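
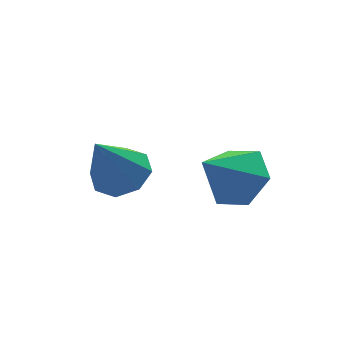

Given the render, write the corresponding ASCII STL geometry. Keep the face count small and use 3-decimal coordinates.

solid 
facet normal 0.442 0.177 -0.879
outer loop
vertex -1.778 2.451 -3.365
vertex -2.631 2.345 -3.815
vertex -2.15 3.091 -3.423
endloop
endfacet
facet normal 0.509 0.366 0.779
outer loop
vertex -1.778 2.451 -3.365
vertex -2.15 3.091 -3.423
vertex -3.549 1.975 -1.985
endloop
endfacet
facet normal 0.441 0.178 -0.880
outer loop
vertex -2.15 3.091 -3.423
vertex -2.631 2.345 -3.815
vertex -2.804 3.293 -3.71
endloop
endfacet
facet normal -0.018 0.798 0.602
outer loop
vertex -2.15 3.091 -3.423
vertex -2.804 3.293 -3.71
vertex -3.549 1.975 -1.985
endloop
endfacet
facet normal 0.442 0.178 -0.879
outer loop
vertex -2.804 3.293 -3.71
vertex -2.631 2.345 -3.815
vertex -3.356 2.94 -4.059
endloop
endfacet
facet normal -0.636 0.721 0.276
outer loop
vertex -2.804 3.293 -3.71
vertex -3.356 2.94 -4.059
vertex -3.549 1.975 -1.985
endloop
endfacet
facet normal 0.441 0.177 -0.880
outer loop
vertex -3.356 2.94 -4.059
vertex -2.631 2.345 -3.815
vertex -3.484 2.238 -4.264
endloop
endfacet
facet normal -0.983 0.181 -0.007
outer loop
vertex -3.356 2.94 -4.059
vertex -3.484 2.238 -4.264
vertex -3.549 1.975 -1.985
endloop
endfacet
facet normal 0.441 0.179 -0.880
outer loop
vertex -3.484 2.238 -4.264
vertex -2.631 2.345 -3.815
vertex -3.111 1.599 -4.207
endloop
endfacet
facet normal -0.857 -0.508 -0.083
outer loop
vertex -3.484 2.238 -4.264
vertex -3.111 1.599 -4.207
vertex -3.549 1.975 -1.985
endloop
endfacet
facet normal 0.442 0.177 -0.879
outer loop
vertex -3.111 1.599 -4.207
vertex -2.631 2.345 -3.815
vertex -2.457 1.396 -3.919
endloop
endfacet
facet normal -0.332 -0.939 0.093
outer loop
vertex -3.111 1.599 -4.207
vertex -2.457 1.396 -3.919
vertex -3.549 1.975 -1.985
endloop
endfacet
facet normal 0.441 0.177 -0.880
outer loop
vertex -2.457 1.396 -3.919
vertex -2.631 2.345 -3.815
vertex -1.905 1.749 -3.571
endloop
endfacet
facet normal 0.286 -0.861 0.420
outer loop
vertex -2.457 1.396 -3.919
vertex -1.905 1.749 -3.571
vertex -3.549 1.975 -1.985
endloop
endfacet
facet normal 0.442 0.178 -0.879
outer loop
vertex -1.905 1.749 -3.571
vertex -2.631 2.345 -3.815
vertex -1.778 2.451 -3.365
endloop
endfacet
facet normal 0.634 -0.321 0.703
outer loop
vertex -1.905 1.749 -3.571
vertex -1.778 2.451 -3.365
vertex -3.549 1.975 -1.985
endloop
endfacet
facet normal 0.699 0.149 -0.699
outer loop
vertex 0.503 -0.281 -1.994
vertex -0.234 -0.447 -2.766
vertex -0.066 0.55 -2.386
endloop
endfacet
facet normal 0.105 0.482 0.870
outer loop
vertex 0.503 -0.281 -1.994
vertex -0.066 0.55 -2.386
vertex -1.486 -0.713 -1.514
endloop
endfacet
facet normal 0.699 0.149 -0.699
outer loop
vertex -0.066 0.55 -2.386
vertex -0.234 -0.447 -2.766
vertex -0.803 0.383 -3.158
endloop
endfacet
facet normal -0.514 0.797 0.318
outer loop
vertex -0.066 0.55 -2.386
vertex -0.803 0.383 -3.158
vertex -1.486 -0.713 -1.514
endloop
endfacet
facet normal 0.699 0.149 -0.699
outer loop
vertex -0.803 0.383 -3.158
vertex -0.234 -0.447 -2.766
vertex -0.971 -0.613 -3.538
endloop
endfacet
facet normal -0.942 0.246 -0.228
outer loop
vertex -0.803 0.383 -3.158
vertex -0.971 -0.613 -3.538
vertex -1.486 -0.713 -1.514
endloop
endfacet
facet normal 0.699 0.148 -0.699
outer loop
vertex -0.971 -0.613 -3.538
vertex -0.234 -0.447 -2.766
vertex -0.403 -1.444 -3.146
endloop
endfacet
facet normal -0.753 -0.619 -0.222
outer loop
vertex -0.971 -0.613 -3.538
vertex -0.403 -1.444 -3.146
vertex -1.486 -0.713 -1.514
endloop
endfacet
facet normal 0.699 0.148 -0.699
outer loop
vertex -0.403 -1.444 -3.146
vertex -0.234 -0.447 -2.766
vertex 0.334 -1.278 -2.374
endloop
endfacet
facet normal -0.134 -0.935 0.329
outer loop
vertex -0.403 -1.444 -3.146
vertex 0.334 -1.278 -2.374
vertex -1.486 -0.713 -1.514
endloop
endfacet
facet normal 0.699 0.148 -0.699
outer loop
vertex 0.334 -1.278 -2.374
vertex -0.234 -0.447 -2.766
vertex 0.503 -0.281 -1.994
endloop
endfacet
facet normal 0.295 -0.384 0.875
outer loop
vertex 0.334 -1.278 -2.374
vertex 0.503 -0.281 -1.994
vertex -1.486 -0.713 -1.514
endloop
endfacet

endsolid


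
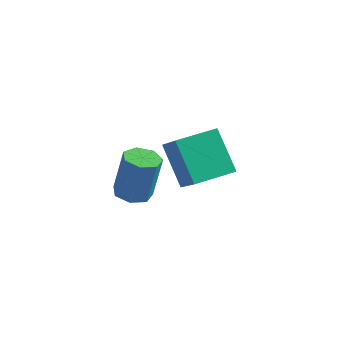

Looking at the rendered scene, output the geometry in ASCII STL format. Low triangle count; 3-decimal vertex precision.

solid 
facet normal -0.544 -0.834 -0.095
outer loop
vertex 1.839 2.034 1.415
vertex 0.69 2.937 0.065
vertex 3.039 1.415 -0.02
endloop
endfacet
facet normal 0.578 -0.453 0.679
outer loop
vertex 3.93 2.783 0.135
vertex 1.839 2.034 1.415
vertex 3.039 1.415 -0.02
endloop
endfacet
facet normal -0.544 -0.834 -0.095
outer loop
vertex 3.039 1.415 -0.02
vertex 0.69 2.937 0.065
vertex 1.889 2.318 -1.37
endloop
endfacet
facet normal 0.609 -0.314 -0.729
outer loop
vertex 1.889 2.318 -1.37
vertex 3.93 2.783 0.135
vertex 3.039 1.415 -0.02
endloop
endfacet
facet normal -0.609 0.314 0.728
outer loop
vertex 1.839 2.034 1.415
vertex 1.581 4.305 0.22
vertex 0.69 2.937 0.065
endloop
endfacet
facet normal 0.578 -0.454 0.678
outer loop
vertex 2.731 3.402 1.57
vertex 1.839 2.034 1.415
vertex 3.93 2.783 0.135
endloop
endfacet
facet normal -0.609 0.314 0.729
outer loop
vertex 2.731 3.402 1.57
vertex 1.581 4.305 0.22
vertex 1.839 2.034 1.415
endloop
endfacet
facet normal -0.578 0.453 -0.679
outer loop
vertex 0.69 2.937 0.065
vertex 1.581 4.305 0.22
vertex 1.889 2.318 -1.37
endloop
endfacet
facet normal 0.609 -0.314 -0.728
outer loop
vertex 2.781 3.686 -1.215
vertex 3.93 2.783 0.135
vertex 1.889 2.318 -1.37
endloop
endfacet
facet normal -0.578 0.454 -0.679
outer loop
vertex 1.889 2.318 -1.37
vertex 1.581 4.305 0.22
vertex 2.781 3.686 -1.215
endloop
endfacet
facet normal 0.544 0.834 0.095
outer loop
vertex 2.781 3.686 -1.215
vertex 2.731 3.402 1.57
vertex 3.93 2.783 0.135
endloop
endfacet
facet normal 0.544 0.834 0.095
outer loop
vertex 1.581 4.305 0.22
vertex 2.731 3.402 1.57
vertex 2.781 3.686 -1.215
endloop
endfacet
facet normal -0.125 -0.171 -0.977
outer loop
vertex 2.583 -0.523 0.605
vertex 2.038 -0.954 0.75
vertex 2.028 -0.255 0.629
endloop
endfacet
facet normal 0.418 0.884 -0.209
outer loop
vertex 2.583 -0.523 0.605
vertex 2.028 -0.255 0.629
vertex 2.807 -0.214 2.364
endloop
endfacet
facet normal 0.419 0.884 -0.209
outer loop
vertex 2.807 -0.214 2.364
vertex 2.028 -0.255 0.629
vertex 2.253 0.054 2.388
endloop
endfacet
facet normal 0.125 0.172 0.977
outer loop
vertex 2.807 -0.214 2.364
vertex 2.253 0.054 2.388
vertex 2.262 -0.646 2.51
endloop
endfacet
facet normal -0.125 -0.171 -0.977
outer loop
vertex 2.028 -0.255 0.629
vertex 2.038 -0.954 0.75
vertex 1.481 -0.514 0.744
endloop
endfacet
facet normal -0.443 0.891 -0.100
outer loop
vertex 2.028 -0.255 0.629
vertex 1.481 -0.514 0.744
vertex 2.253 0.054 2.388
endloop
endfacet
facet normal -0.443 0.891 -0.100
outer loop
vertex 2.253 0.054 2.388
vertex 1.481 -0.514 0.744
vertex 1.706 -0.205 2.503
endloop
endfacet
facet normal 0.124 0.172 0.977
outer loop
vertex 2.253 0.054 2.388
vertex 1.706 -0.205 2.503
vertex 2.262 -0.646 2.51
endloop
endfacet
facet normal -0.125 -0.172 -0.977
outer loop
vertex 1.481 -0.514 0.744
vertex 2.038 -0.954 0.75
vertex 1.353 -1.104 0.864
endloop
endfacet
facet normal -0.970 0.228 0.084
outer loop
vertex 1.481 -0.514 0.744
vertex 1.353 -1.104 0.864
vertex 1.706 -0.205 2.503
endloop
endfacet
facet normal -0.970 0.227 0.084
outer loop
vertex 1.706 -0.205 2.503
vertex 1.353 -1.104 0.864
vertex 1.578 -0.796 2.623
endloop
endfacet
facet normal 0.124 0.172 0.977
outer loop
vertex 1.706 -0.205 2.503
vertex 1.578 -0.796 2.623
vertex 2.262 -0.646 2.51
endloop
endfacet
facet normal -0.125 -0.171 -0.977
outer loop
vertex 1.353 -1.104 0.864
vertex 2.038 -0.954 0.75
vertex 1.741 -1.582 0.898
endloop
endfacet
facet normal -0.767 -0.608 0.205
outer loop
vertex 1.353 -1.104 0.864
vertex 1.741 -1.582 0.898
vertex 1.578 -0.796 2.623
endloop
endfacet
facet normal -0.767 -0.608 0.204
outer loop
vertex 1.578 -0.796 2.623
vertex 1.741 -1.582 0.898
vertex 1.965 -1.273 2.658
endloop
endfacet
facet normal 0.124 0.172 0.977
outer loop
vertex 1.578 -0.796 2.623
vertex 1.965 -1.273 2.658
vertex 2.262 -0.646 2.51
endloop
endfacet
facet normal -0.125 -0.171 -0.977
outer loop
vertex 1.741 -1.582 0.898
vertex 2.038 -0.954 0.75
vertex 2.352 -1.587 0.821
endloop
endfacet
facet normal 0.014 -0.985 0.171
outer loop
vertex 1.741 -1.582 0.898
vertex 2.352 -1.587 0.821
vertex 1.965 -1.273 2.658
endloop
endfacet
facet normal 0.014 -0.985 0.171
outer loop
vertex 1.965 -1.273 2.658
vertex 2.352 -1.587 0.821
vertex 2.576 -1.278 2.58
endloop
endfacet
facet normal 0.126 0.171 0.977
outer loop
vertex 1.965 -1.273 2.658
vertex 2.576 -1.278 2.58
vertex 2.262 -0.646 2.51
endloop
endfacet
facet normal -0.124 -0.171 -0.977
outer loop
vertex 2.352 -1.587 0.821
vertex 2.038 -0.954 0.75
vertex 2.727 -1.116 0.691
endloop
endfacet
facet normal 0.784 -0.621 0.009
outer loop
vertex 2.352 -1.587 0.821
vertex 2.727 -1.116 0.691
vertex 2.576 -1.278 2.58
endloop
endfacet
facet normal 0.784 -0.621 0.009
outer loop
vertex 2.576 -1.278 2.58
vertex 2.727 -1.116 0.691
vertex 2.951 -0.807 2.45
endloop
endfacet
facet normal 0.125 0.170 0.977
outer loop
vertex 2.576 -1.278 2.58
vertex 2.951 -0.807 2.45
vertex 2.262 -0.646 2.51
endloop
endfacet
facet normal -0.124 -0.172 -0.977
outer loop
vertex 2.727 -1.116 0.691
vertex 2.038 -0.954 0.75
vertex 2.583 -0.523 0.605
endloop
endfacet
facet normal 0.964 0.211 -0.160
outer loop
vertex 2.727 -1.116 0.691
vertex 2.583 -0.523 0.605
vertex 2.951 -0.807 2.45
endloop
endfacet
facet normal 0.964 0.211 -0.160
outer loop
vertex 2.951 -0.807 2.45
vertex 2.583 -0.523 0.605
vertex 2.807 -0.214 2.364
endloop
endfacet
facet normal 0.125 0.172 0.977
outer loop
vertex 2.951 -0.807 2.45
vertex 2.807 -0.214 2.364
vertex 2.262 -0.646 2.51
endloop
endfacet

endsolid


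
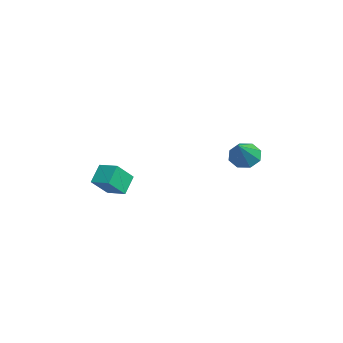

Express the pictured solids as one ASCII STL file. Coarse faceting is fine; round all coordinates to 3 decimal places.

solid 
facet normal -0.660 0.382 -0.646
outer loop
vertex -2.388 1.572 -1.687
vertex -2.664 1.981 -1.163
vertex -2.14 2.063 -1.65
endloop
endfacet
facet normal 0.802 -0.370 -0.468
outer loop
vertex -2.388 1.572 -1.687
vertex -2.14 2.063 -1.65
vertex -1.556 1.339 -0.077
endloop
endfacet
facet normal -0.661 0.381 -0.647
outer loop
vertex -2.14 2.063 -1.65
vertex -2.664 1.981 -1.163
vertex -2.2 2.506 -1.328
endloop
endfacet
facet normal 0.934 0.284 -0.216
outer loop
vertex -2.14 2.063 -1.65
vertex -2.2 2.506 -1.328
vertex -1.556 1.339 -0.077
endloop
endfacet
facet normal -0.661 0.382 -0.646
outer loop
vertex -2.2 2.506 -1.328
vertex -2.664 1.981 -1.163
vertex -2.531 2.641 -0.909
endloop
endfacet
facet normal 0.661 0.687 0.301
outer loop
vertex -2.2 2.506 -1.328
vertex -2.531 2.641 -0.909
vertex -1.556 1.339 -0.077
endloop
endfacet
facet normal -0.660 0.382 -0.647
outer loop
vertex -2.531 2.641 -0.909
vertex -2.664 1.981 -1.163
vertex -2.941 2.39 -0.639
endloop
endfacet
facet normal 0.143 0.607 0.782
outer loop
vertex -2.531 2.641 -0.909
vertex -2.941 2.39 -0.639
vertex -1.556 1.339 -0.077
endloop
endfacet
facet normal -0.659 0.383 -0.647
outer loop
vertex -2.941 2.39 -0.639
vertex -2.664 1.981 -1.163
vertex -3.189 1.899 -0.677
endloop
endfacet
facet normal -0.317 0.087 0.944
outer loop
vertex -2.941 2.39 -0.639
vertex -3.189 1.899 -0.677
vertex -1.556 1.339 -0.077
endloop
endfacet
facet normal -0.659 0.382 -0.648
outer loop
vertex -3.189 1.899 -0.677
vertex -2.664 1.981 -1.163
vertex -3.129 1.456 -0.999
endloop
endfacet
facet normal -0.448 -0.565 0.693
outer loop
vertex -3.189 1.899 -0.677
vertex -3.129 1.456 -0.999
vertex -1.556 1.339 -0.077
endloop
endfacet
facet normal -0.660 0.383 -0.646
outer loop
vertex -3.129 1.456 -0.999
vertex -2.664 1.981 -1.163
vertex -2.797 1.321 -1.418
endloop
endfacet
facet normal -0.174 -0.969 0.174
outer loop
vertex -3.129 1.456 -0.999
vertex -2.797 1.321 -1.418
vertex -1.556 1.339 -0.077
endloop
endfacet
facet normal -0.660 0.383 -0.646
outer loop
vertex -2.797 1.321 -1.418
vertex -2.664 1.981 -1.163
vertex -2.388 1.572 -1.687
endloop
endfacet
facet normal 0.344 -0.888 -0.306
outer loop
vertex -2.797 1.321 -1.418
vertex -2.388 1.572 -1.687
vertex -1.556 1.339 -0.077
endloop
endfacet
facet normal -0.768 -0.612 -0.187
outer loop
vertex -4.398 -3.808 -1.783
vertex -4.808 -3.021 -2.677
vertex -3.83 -4.307 -2.483
endloop
endfacet
facet normal 0.325 -0.625 0.710
outer loop
vertex -3.092 -3.719 -2.303
vertex -4.398 -3.808 -1.783
vertex -3.83 -4.307 -2.483
endloop
endfacet
facet normal -0.768 -0.612 -0.187
outer loop
vertex -3.83 -4.307 -2.483
vertex -4.808 -3.021 -2.677
vertex -4.24 -3.52 -3.377
endloop
endfacet
facet normal 0.551 -0.484 -0.679
outer loop
vertex -4.24 -3.52 -3.377
vertex -3.092 -3.719 -2.303
vertex -3.83 -4.307 -2.483
endloop
endfacet
facet normal -0.551 0.484 0.679
outer loop
vertex -4.398 -3.808 -1.783
vertex -4.07 -2.433 -2.497
vertex -4.808 -3.021 -2.677
endloop
endfacet
facet normal 0.325 -0.625 0.710
outer loop
vertex -3.66 -3.22 -1.603
vertex -4.398 -3.808 -1.783
vertex -3.092 -3.719 -2.303
endloop
endfacet
facet normal -0.551 0.484 0.679
outer loop
vertex -3.66 -3.22 -1.603
vertex -4.07 -2.433 -2.497
vertex -4.398 -3.808 -1.783
endloop
endfacet
facet normal -0.325 0.625 -0.710
outer loop
vertex -4.808 -3.021 -2.677
vertex -4.07 -2.433 -2.497
vertex -4.24 -3.52 -3.377
endloop
endfacet
facet normal 0.551 -0.484 -0.679
outer loop
vertex -3.502 -2.932 -3.197
vertex -3.092 -3.719 -2.303
vertex -4.24 -3.52 -3.377
endloop
endfacet
facet normal -0.325 0.625 -0.710
outer loop
vertex -4.24 -3.52 -3.377
vertex -4.07 -2.433 -2.497
vertex -3.502 -2.932 -3.197
endloop
endfacet
facet normal 0.768 0.612 0.187
outer loop
vertex -3.502 -2.932 -3.197
vertex -3.66 -3.22 -1.603
vertex -3.092 -3.719 -2.303
endloop
endfacet
facet normal 0.768 0.612 0.187
outer loop
vertex -4.07 -2.433 -2.497
vertex -3.66 -3.22 -1.603
vertex -3.502 -2.932 -3.197
endloop
endfacet

endsolid


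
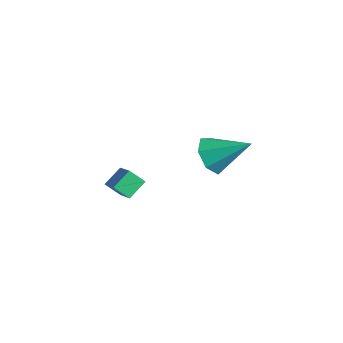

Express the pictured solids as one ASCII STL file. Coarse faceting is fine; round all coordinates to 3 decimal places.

solid 
facet normal -0.552 -0.632 -0.544
outer loop
vertex 2.49 2.052 -1.42
vertex 1.726 2.113 -0.716
vertex 1.88 2.703 -1.558
endloop
endfacet
facet normal 0.672 0.518 -0.529
outer loop
vertex 2.49 2.052 -1.42
vertex 1.88 2.703 -1.558
vertex 2.874 3.427 0.416
endloop
endfacet
facet normal -0.552 -0.632 -0.544
outer loop
vertex 1.88 2.703 -1.558
vertex 1.726 2.113 -0.716
vertex 1.155 2.91 -1.062
endloop
endfacet
facet normal 0.024 0.935 -0.355
outer loop
vertex 1.88 2.703 -1.558
vertex 1.155 2.91 -1.062
vertex 2.874 3.427 0.416
endloop
endfacet
facet normal -0.552 -0.632 -0.545
outer loop
vertex 1.155 2.91 -1.062
vertex 1.726 2.113 -0.716
vertex 0.86 2.516 -0.306
endloop
endfacet
facet normal -0.473 0.843 0.255
outer loop
vertex 1.155 2.91 -1.062
vertex 0.86 2.516 -0.306
vertex 2.874 3.427 0.416
endloop
endfacet
facet normal -0.552 -0.632 -0.545
outer loop
vertex 0.86 2.516 -0.306
vertex 1.726 2.113 -0.716
vertex 1.217 1.818 0.142
endloop
endfacet
facet normal -0.443 0.313 0.840
outer loop
vertex 0.86 2.516 -0.306
vertex 1.217 1.818 0.142
vertex 2.874 3.427 0.416
endloop
endfacet
facet normal -0.551 -0.632 -0.544
outer loop
vertex 1.217 1.818 0.142
vertex 1.726 2.113 -0.716
vertex 1.958 1.343 -0.057
endloop
endfacet
facet normal 0.092 -0.259 0.962
outer loop
vertex 1.217 1.818 0.142
vertex 1.958 1.343 -0.057
vertex 2.874 3.427 0.416
endloop
endfacet
facet normal -0.551 -0.632 -0.544
outer loop
vertex 1.958 1.343 -0.057
vertex 1.726 2.113 -0.716
vertex 2.524 1.447 -0.751
endloop
endfacet
facet normal 0.727 -0.439 0.527
outer loop
vertex 1.958 1.343 -0.057
vertex 2.524 1.447 -0.751
vertex 2.874 3.427 0.416
endloop
endfacet
facet normal -0.552 -0.632 -0.544
outer loop
vertex 2.524 1.447 -0.751
vertex 1.726 2.113 -0.716
vertex 2.49 2.052 -1.42
endloop
endfacet
facet normal 0.986 -0.094 -0.136
outer loop
vertex 2.524 1.447 -0.751
vertex 2.49 2.052 -1.42
vertex 2.874 3.427 0.416
endloop
endfacet
facet normal -0.871 0.065 -0.487
outer loop
vertex 3.258 -3.516 0.332
vertex 2.992 -2.698 0.917
vertex 3.627 -2.975 -0.256
endloop
endfacet
facet normal 0.255 -0.786 -0.563
outer loop
vertex 4.768 -3.062 0.383
vertex 3.258 -3.516 0.332
vertex 3.627 -2.975 -0.256
endloop
endfacet
facet normal -0.871 0.067 -0.487
outer loop
vertex 3.627 -2.975 -0.256
vertex 2.992 -2.698 0.917
vertex 3.362 -2.157 0.33
endloop
endfacet
facet normal 0.421 0.614 -0.667
outer loop
vertex 3.362 -2.157 0.33
vertex 4.768 -3.062 0.383
vertex 3.627 -2.975 -0.256
endloop
endfacet
facet normal -0.421 -0.614 0.668
outer loop
vertex 3.258 -3.516 0.332
vertex 4.133 -2.785 1.556
vertex 2.992 -2.698 0.917
endloop
endfacet
facet normal 0.255 -0.786 -0.563
outer loop
vertex 4.398 -3.603 0.97
vertex 3.258 -3.516 0.332
vertex 4.768 -3.062 0.383
endloop
endfacet
facet normal -0.420 -0.614 0.668
outer loop
vertex 4.398 -3.603 0.97
vertex 4.133 -2.785 1.556
vertex 3.258 -3.516 0.332
endloop
endfacet
facet normal -0.255 0.786 0.563
outer loop
vertex 2.992 -2.698 0.917
vertex 4.133 -2.785 1.556
vertex 3.362 -2.157 0.33
endloop
endfacet
facet normal 0.421 0.614 -0.668
outer loop
vertex 4.502 -2.244 0.968
vertex 4.768 -3.062 0.383
vertex 3.362 -2.157 0.33
endloop
endfacet
facet normal -0.255 0.786 0.563
outer loop
vertex 3.362 -2.157 0.33
vertex 4.133 -2.785 1.556
vertex 4.502 -2.244 0.968
endloop
endfacet
facet normal 0.870 -0.066 0.488
outer loop
vertex 4.502 -2.244 0.968
vertex 4.398 -3.603 0.97
vertex 4.768 -3.062 0.383
endloop
endfacet
facet normal 0.871 -0.066 0.486
outer loop
vertex 4.133 -2.785 1.556
vertex 4.398 -3.603 0.97
vertex 4.502 -2.244 0.968
endloop
endfacet

endsolid


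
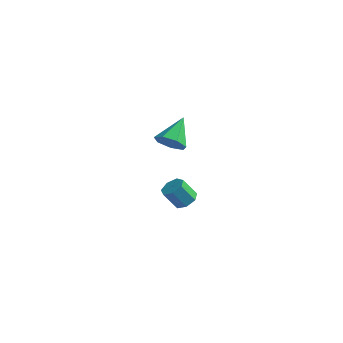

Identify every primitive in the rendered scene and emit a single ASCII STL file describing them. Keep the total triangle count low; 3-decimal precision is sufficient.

solid 
facet normal -0.008 -0.826 -0.564
outer loop
vertex 1.573 -0.075 3.418
vertex 0.793 -0.077 3.432
vertex 1.27 0.268 2.92
endloop
endfacet
facet normal 0.821 0.559 -0.115
outer loop
vertex 1.573 -0.075 3.418
vertex 1.27 0.268 2.92
vertex 0.807 1.237 4.328
endloop
endfacet
facet normal -0.008 -0.826 -0.564
outer loop
vertex 1.27 0.268 2.92
vertex 0.793 -0.077 3.432
vertex 0.608 0.352 2.807
endloop
endfacet
facet normal 0.194 0.837 -0.512
outer loop
vertex 1.27 0.268 2.92
vertex 0.608 0.352 2.807
vertex 0.807 1.237 4.328
endloop
endfacet
facet normal -0.009 -0.826 -0.564
outer loop
vertex 0.608 0.352 2.807
vertex 0.793 -0.077 3.432
vertex 0.085 0.113 3.165
endloop
endfacet
facet normal -0.578 0.736 -0.353
outer loop
vertex 0.608 0.352 2.807
vertex 0.085 0.113 3.165
vertex 0.807 1.237 4.328
endloop
endfacet
facet normal -0.009 -0.826 -0.564
outer loop
vertex 0.085 0.113 3.165
vertex 0.793 -0.077 3.432
vertex 0.096 -0.269 3.724
endloop
endfacet
facet normal -0.911 0.332 0.245
outer loop
vertex 0.085 0.113 3.165
vertex 0.096 -0.269 3.724
vertex 0.807 1.237 4.328
endloop
endfacet
facet normal -0.009 -0.826 -0.564
outer loop
vertex 0.096 -0.269 3.724
vertex 0.793 -0.077 3.432
vertex 0.632 -0.506 4.063
endloop
endfacet
facet normal -0.555 -0.070 0.829
outer loop
vertex 0.096 -0.269 3.724
vertex 0.632 -0.506 4.063
vertex 0.807 1.237 4.328
endloop
endfacet
facet normal -0.007 -0.826 -0.563
outer loop
vertex 0.632 -0.506 4.063
vertex 0.793 -0.077 3.432
vertex 1.289 -0.419 3.927
endloop
endfacet
facet normal 0.221 -0.168 0.961
outer loop
vertex 0.632 -0.506 4.063
vertex 1.289 -0.419 3.927
vertex 0.807 1.237 4.328
endloop
endfacet
facet normal -0.008 -0.826 -0.563
outer loop
vertex 1.289 -0.419 3.927
vertex 0.793 -0.077 3.432
vertex 1.573 -0.075 3.418
endloop
endfacet
facet normal 0.834 0.112 0.541
outer loop
vertex 1.289 -0.419 3.927
vertex 1.573 -0.075 3.418
vertex 0.807 1.237 4.328
endloop
endfacet
facet normal 0.494 0.255 -0.831
outer loop
vertex 0.32 3.715 -2.586
vertex -0.073 3.348 -2.932
vertex -0.135 3.966 -2.779
endloop
endfacet
facet normal 0.288 0.854 0.433
outer loop
vertex 0.32 3.715 -2.586
vertex -0.135 3.966 -2.779
vertex -0.253 3.419 -1.621
endloop
endfacet
facet normal 0.288 0.854 0.433
outer loop
vertex -0.253 3.419 -1.621
vertex -0.135 3.966 -2.779
vertex -0.708 3.671 -1.815
endloop
endfacet
facet normal -0.495 -0.254 0.831
outer loop
vertex -0.253 3.419 -1.621
vertex -0.708 3.671 -1.815
vertex -0.647 3.052 -1.968
endloop
endfacet
facet normal 0.494 0.255 -0.831
outer loop
vertex -0.135 3.966 -2.779
vertex -0.073 3.348 -2.932
vertex -0.544 3.752 -3.088
endloop
endfacet
facet normal -0.462 0.887 -0.003
outer loop
vertex -0.135 3.966 -2.779
vertex -0.544 3.752 -3.088
vertex -0.708 3.671 -1.815
endloop
endfacet
facet normal -0.462 0.887 -0.003
outer loop
vertex -0.708 3.671 -1.815
vertex -0.544 3.752 -3.088
vertex -1.117 3.457 -2.124
endloop
endfacet
facet normal -0.495 -0.254 0.831
outer loop
vertex -0.708 3.671 -1.815
vertex -1.117 3.457 -2.124
vertex -0.647 3.052 -1.968
endloop
endfacet
facet normal 0.494 0.254 -0.832
outer loop
vertex -0.544 3.752 -3.088
vertex -0.073 3.348 -2.932
vertex -0.599 3.234 -3.279
endloop
endfacet
facet normal -0.864 0.253 -0.436
outer loop
vertex -0.544 3.752 -3.088
vertex -0.599 3.234 -3.279
vertex -1.117 3.457 -2.124
endloop
endfacet
facet normal -0.864 0.252 -0.436
outer loop
vertex -1.117 3.457 -2.124
vertex -0.599 3.234 -3.279
vertex -1.172 2.938 -2.315
endloop
endfacet
facet normal -0.494 -0.254 0.831
outer loop
vertex -1.117 3.457 -2.124
vertex -1.172 2.938 -2.315
vertex -0.647 3.052 -1.968
endloop
endfacet
facet normal 0.494 0.254 -0.832
outer loop
vertex -0.599 3.234 -3.279
vertex -0.073 3.348 -2.932
vertex -0.258 2.801 -3.209
endloop
endfacet
facet normal -0.616 -0.572 -0.542
outer loop
vertex -0.599 3.234 -3.279
vertex -0.258 2.801 -3.209
vertex -1.172 2.938 -2.315
endloop
endfacet
facet normal -0.615 -0.573 -0.541
outer loop
vertex -1.172 2.938 -2.315
vertex -0.258 2.801 -3.209
vertex -0.831 2.506 -2.245
endloop
endfacet
facet normal -0.494 -0.255 0.831
outer loop
vertex -1.172 2.938 -2.315
vertex -0.831 2.506 -2.245
vertex -0.647 3.052 -1.968
endloop
endfacet
facet normal 0.494 0.254 -0.831
outer loop
vertex -0.258 2.801 -3.209
vertex -0.073 3.348 -2.932
vertex 0.222 2.78 -2.93
endloop
endfacet
facet normal 0.096 -0.966 -0.238
outer loop
vertex -0.258 2.801 -3.209
vertex 0.222 2.78 -2.93
vertex -0.831 2.506 -2.245
endloop
endfacet
facet normal 0.096 -0.966 -0.238
outer loop
vertex -0.831 2.506 -2.245
vertex 0.222 2.78 -2.93
vertex -0.351 2.485 -1.966
endloop
endfacet
facet normal -0.494 -0.255 0.831
outer loop
vertex -0.831 2.506 -2.245
vertex -0.351 2.485 -1.966
vertex -0.647 3.052 -1.968
endloop
endfacet
facet normal 0.494 0.254 -0.831
outer loop
vertex 0.222 2.78 -2.93
vertex -0.073 3.348 -2.932
vertex 0.479 3.187 -2.653
endloop
endfacet
facet normal 0.736 -0.631 0.244
outer loop
vertex 0.222 2.78 -2.93
vertex 0.479 3.187 -2.653
vertex -0.351 2.485 -1.966
endloop
endfacet
facet normal 0.736 -0.632 0.243
outer loop
vertex -0.351 2.485 -1.966
vertex 0.479 3.187 -2.653
vertex -0.094 2.891 -1.689
endloop
endfacet
facet normal -0.494 -0.255 0.831
outer loop
vertex -0.351 2.485 -1.966
vertex -0.094 2.891 -1.689
vertex -0.647 3.052 -1.968
endloop
endfacet
facet normal 0.494 0.254 -0.831
outer loop
vertex 0.479 3.187 -2.653
vertex -0.073 3.348 -2.932
vertex 0.32 3.715 -2.586
endloop
endfacet
facet normal 0.821 0.178 0.543
outer loop
vertex 0.479 3.187 -2.653
vertex 0.32 3.715 -2.586
vertex -0.094 2.891 -1.689
endloop
endfacet
facet normal 0.821 0.178 0.542
outer loop
vertex -0.094 2.891 -1.689
vertex 0.32 3.715 -2.586
vertex -0.253 3.419 -1.621
endloop
endfacet
facet normal -0.494 -0.256 0.831
outer loop
vertex -0.094 2.891 -1.689
vertex -0.253 3.419 -1.621
vertex -0.647 3.052 -1.968
endloop
endfacet

endsolid


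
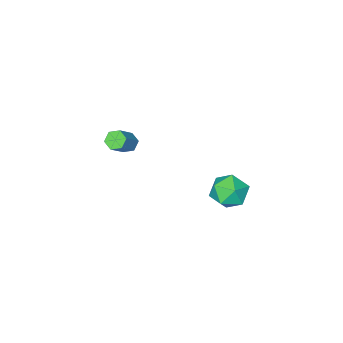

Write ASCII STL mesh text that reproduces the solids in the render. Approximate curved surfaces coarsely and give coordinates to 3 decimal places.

solid 
facet normal -0.207 0.934 0.292
outer loop
vertex 1.188 4.39 2.222
vertex 0.465 4.03 2.861
vertex 1.434 4.141 3.191
endloop
endfacet
facet normal 0.478 0.872 0.103
outer loop
vertex 1.188 4.39 2.222
vertex 1.434 4.141 3.191
vertex 2.065 3.886 2.417
endloop
endfacet
facet normal 0.500 0.648 -0.574
outer loop
vertex 1.188 4.39 2.222
vertex 2.065 3.886 2.417
vertex 1.486 3.617 1.609
endloop
endfacet
facet normal -0.171 0.571 -0.803
outer loop
vertex 1.188 4.39 2.222
vertex 1.486 3.617 1.609
vertex 0.496 3.706 1.883
endloop
endfacet
facet normal -0.608 0.748 -0.267
outer loop
vertex 1.188 4.39 2.222
vertex 0.496 3.706 1.883
vertex 0.465 4.03 2.861
endloop
endfacet
facet normal 0.776 0.369 0.511
outer loop
vertex 2.065 3.886 2.417
vertex 1.434 4.141 3.191
vertex 1.884 3.214 3.177
endloop
endfacet
facet normal -0.332 0.468 0.819
outer loop
vertex 1.434 4.141 3.191
vertex 0.465 4.03 2.861
vertex 0.894 3.303 3.451
endloop
endfacet
facet normal -0.982 0.167 -0.086
outer loop
vertex 0.465 4.03 2.861
vertex 0.496 3.706 1.883
vertex 0.315 3.034 2.643
endloop
endfacet
facet normal -0.275 -0.119 -0.954
outer loop
vertex 0.496 3.706 1.883
vertex 1.486 3.617 1.609
vertex 0.946 2.779 1.869
endloop
endfacet
facet normal 0.812 0.005 -0.584
outer loop
vertex 1.486 3.617 1.609
vertex 2.065 3.886 2.417
vertex 1.915 2.89 2.199
endloop
endfacet
facet normal 0.171 -0.571 0.803
outer loop
vertex 1.192 2.53 2.838
vertex 1.884 3.214 3.177
vertex 0.894 3.303 3.451
endloop
endfacet
facet normal -0.500 -0.648 0.574
outer loop
vertex 1.192 2.53 2.838
vertex 0.894 3.303 3.451
vertex 0.315 3.034 2.643
endloop
endfacet
facet normal -0.478 -0.872 -0.103
outer loop
vertex 1.192 2.53 2.838
vertex 0.315 3.034 2.643
vertex 0.946 2.779 1.869
endloop
endfacet
facet normal 0.207 -0.934 -0.292
outer loop
vertex 1.192 2.53 2.838
vertex 0.946 2.779 1.869
vertex 1.915 2.89 2.199
endloop
endfacet
facet normal 0.608 -0.748 0.267
outer loop
vertex 1.192 2.53 2.838
vertex 1.915 2.89 2.199
vertex 1.884 3.214 3.177
endloop
endfacet
facet normal 0.275 0.119 0.954
outer loop
vertex 0.894 3.303 3.451
vertex 1.884 3.214 3.177
vertex 1.434 4.141 3.191
endloop
endfacet
facet normal -0.812 -0.005 0.584
outer loop
vertex 0.315 3.034 2.643
vertex 0.894 3.303 3.451
vertex 0.465 4.03 2.861
endloop
endfacet
facet normal -0.776 -0.369 -0.511
outer loop
vertex 0.946 2.779 1.869
vertex 0.315 3.034 2.643
vertex 0.496 3.706 1.883
endloop
endfacet
facet normal 0.332 -0.468 -0.819
outer loop
vertex 1.915 2.89 2.199
vertex 0.946 2.779 1.869
vertex 1.486 3.617 1.609
endloop
endfacet
facet normal 0.982 -0.167 0.086
outer loop
vertex 1.884 3.214 3.177
vertex 1.915 2.89 2.199
vertex 2.065 3.886 2.417
endloop
endfacet
facet normal -0.697 -0.229 -0.680
outer loop
vertex 2.501 -3.266 2.091
vertex 2.159 -2.848 2.301
vertex 2.534 -2.728 1.876
endloop
endfacet
facet normal 0.714 -0.297 -0.634
outer loop
vertex 2.501 -3.266 2.091
vertex 2.534 -2.728 1.876
vertex 3.464 -2.951 3.028
endloop
endfacet
facet normal 0.714 -0.297 -0.634
outer loop
vertex 3.464 -2.951 3.028
vertex 2.534 -2.728 1.876
vertex 3.497 -2.413 2.813
endloop
endfacet
facet normal 0.697 0.229 0.679
outer loop
vertex 3.464 -2.951 3.028
vertex 3.497 -2.413 2.813
vertex 3.121 -2.532 3.239
endloop
endfacet
facet normal -0.697 -0.229 -0.680
outer loop
vertex 2.534 -2.728 1.876
vertex 2.159 -2.848 2.301
vertex 2.192 -2.31 2.086
endloop
endfacet
facet normal 0.407 0.654 -0.638
outer loop
vertex 2.534 -2.728 1.876
vertex 2.192 -2.31 2.086
vertex 3.497 -2.413 2.813
endloop
endfacet
facet normal 0.407 0.655 -0.637
outer loop
vertex 3.497 -2.413 2.813
vertex 2.192 -2.31 2.086
vertex 3.154 -1.995 3.024
endloop
endfacet
facet normal 0.697 0.229 0.679
outer loop
vertex 3.497 -2.413 2.813
vertex 3.154 -1.995 3.024
vertex 3.121 -2.532 3.239
endloop
endfacet
facet normal -0.697 -0.229 -0.679
outer loop
vertex 2.192 -2.31 2.086
vertex 2.159 -2.848 2.301
vertex 1.816 -2.429 2.512
endloop
endfacet
facet normal -0.307 0.952 -0.005
outer loop
vertex 2.192 -2.31 2.086
vertex 1.816 -2.429 2.512
vertex 3.154 -1.995 3.024
endloop
endfacet
facet normal -0.307 0.952 -0.004
outer loop
vertex 3.154 -1.995 3.024
vertex 1.816 -2.429 2.512
vertex 2.779 -2.114 3.449
endloop
endfacet
facet normal 0.697 0.229 0.679
outer loop
vertex 3.154 -1.995 3.024
vertex 2.779 -2.114 3.449
vertex 3.121 -2.532 3.239
endloop
endfacet
facet normal -0.697 -0.229 -0.679
outer loop
vertex 1.816 -2.429 2.512
vertex 2.159 -2.848 2.301
vertex 1.783 -2.967 2.727
endloop
endfacet
facet normal -0.714 0.297 0.634
outer loop
vertex 1.816 -2.429 2.512
vertex 1.783 -2.967 2.727
vertex 2.779 -2.114 3.449
endloop
endfacet
facet normal -0.714 0.297 0.634
outer loop
vertex 2.779 -2.114 3.449
vertex 1.783 -2.967 2.727
vertex 2.746 -2.652 3.664
endloop
endfacet
facet normal 0.697 0.229 0.680
outer loop
vertex 2.779 -2.114 3.449
vertex 2.746 -2.652 3.664
vertex 3.121 -2.532 3.239
endloop
endfacet
facet normal -0.697 -0.229 -0.679
outer loop
vertex 1.783 -2.967 2.727
vertex 2.159 -2.848 2.301
vertex 2.126 -3.385 2.516
endloop
endfacet
facet normal -0.406 -0.655 0.637
outer loop
vertex 1.783 -2.967 2.727
vertex 2.126 -3.385 2.516
vertex 2.746 -2.652 3.664
endloop
endfacet
facet normal -0.408 -0.654 0.638
outer loop
vertex 2.746 -2.652 3.664
vertex 2.126 -3.385 2.516
vertex 3.088 -3.07 3.454
endloop
endfacet
facet normal 0.697 0.229 0.680
outer loop
vertex 2.746 -2.652 3.664
vertex 3.088 -3.07 3.454
vertex 3.121 -2.532 3.239
endloop
endfacet
facet normal -0.697 -0.229 -0.679
outer loop
vertex 2.126 -3.385 2.516
vertex 2.159 -2.848 2.301
vertex 2.501 -3.266 2.091
endloop
endfacet
facet normal 0.307 -0.952 0.005
outer loop
vertex 2.126 -3.385 2.516
vertex 2.501 -3.266 2.091
vertex 3.088 -3.07 3.454
endloop
endfacet
facet normal 0.307 -0.952 0.005
outer loop
vertex 3.088 -3.07 3.454
vertex 2.501 -3.266 2.091
vertex 3.464 -2.951 3.028
endloop
endfacet
facet normal 0.697 0.229 0.679
outer loop
vertex 3.088 -3.07 3.454
vertex 3.464 -2.951 3.028
vertex 3.121 -2.532 3.239
endloop
endfacet

endsolid


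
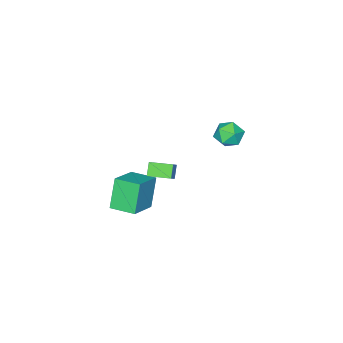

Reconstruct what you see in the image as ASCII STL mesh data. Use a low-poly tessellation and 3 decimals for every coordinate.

solid 
facet normal 0.259 0.194 0.946
outer loop
vertex -3.462 0.447 0.133
vertex -4.12 -0.26 0.458
vertex -3.157 -0.519 0.247
endloop
endfacet
facet normal 0.806 0.314 0.502
outer loop
vertex -3.462 0.447 0.133
vertex -3.157 -0.519 0.247
vertex -2.858 0.017 -0.568
endloop
endfacet
facet normal 0.598 0.801 0.024
outer loop
vertex -3.462 0.447 0.133
vertex -2.858 0.017 -0.568
vertex -3.637 0.608 -0.859
endloop
endfacet
facet normal -0.076 0.982 0.173
outer loop
vertex -3.462 0.447 0.133
vertex -3.637 0.608 -0.859
vertex -4.417 0.436 -0.225
endloop
endfacet
facet normal -0.285 0.607 0.742
outer loop
vertex -3.462 0.447 0.133
vertex -4.417 0.436 -0.225
vertex -4.12 -0.26 0.458
endloop
endfacet
facet normal 0.944 -0.293 0.153
outer loop
vertex -2.858 0.017 -0.568
vertex -3.157 -0.519 0.247
vertex -3.143 -0.956 -0.675
endloop
endfacet
facet normal 0.060 -0.487 0.871
outer loop
vertex -3.157 -0.519 0.247
vertex -4.12 -0.26 0.458
vertex -3.923 -1.128 -0.041
endloop
endfacet
facet normal -0.821 0.181 0.541
outer loop
vertex -4.12 -0.26 0.458
vertex -4.417 0.436 -0.225
vertex -4.702 -0.537 -0.332
endloop
endfacet
facet normal -0.483 0.788 -0.381
outer loop
vertex -4.417 0.436 -0.225
vertex -3.637 0.608 -0.859
vertex -4.403 -0.001 -1.147
endloop
endfacet
facet normal 0.608 0.495 -0.621
outer loop
vertex -3.637 0.608 -0.859
vertex -2.858 0.017 -0.568
vertex -3.44 -0.26 -1.358
endloop
endfacet
facet normal 0.076 -0.982 -0.173
outer loop
vertex -4.098 -0.967 -1.033
vertex -3.143 -0.956 -0.675
vertex -3.923 -1.128 -0.041
endloop
endfacet
facet normal -0.598 -0.801 -0.024
outer loop
vertex -4.098 -0.967 -1.033
vertex -3.923 -1.128 -0.041
vertex -4.702 -0.537 -0.332
endloop
endfacet
facet normal -0.806 -0.314 -0.502
outer loop
vertex -4.098 -0.967 -1.033
vertex -4.702 -0.537 -0.332
vertex -4.403 -0.001 -1.147
endloop
endfacet
facet normal -0.259 -0.194 -0.946
outer loop
vertex -4.098 -0.967 -1.033
vertex -4.403 -0.001 -1.147
vertex -3.44 -0.26 -1.358
endloop
endfacet
facet normal 0.285 -0.607 -0.742
outer loop
vertex -4.098 -0.967 -1.033
vertex -3.44 -0.26 -1.358
vertex -3.143 -0.956 -0.675
endloop
endfacet
facet normal 0.483 -0.788 0.381
outer loop
vertex -3.923 -1.128 -0.041
vertex -3.143 -0.956 -0.675
vertex -3.157 -0.519 0.247
endloop
endfacet
facet normal -0.608 -0.495 0.621
outer loop
vertex -4.702 -0.537 -0.332
vertex -3.923 -1.128 -0.041
vertex -4.12 -0.26 0.458
endloop
endfacet
facet normal -0.944 0.293 -0.153
outer loop
vertex -4.403 -0.001 -1.147
vertex -4.702 -0.537 -0.332
vertex -4.417 0.436 -0.225
endloop
endfacet
facet normal -0.060 0.487 -0.871
outer loop
vertex -3.44 -0.26 -1.358
vertex -4.403 -0.001 -1.147
vertex -3.637 0.608 -0.859
endloop
endfacet
facet normal 0.821 -0.181 -0.541
outer loop
vertex -3.143 -0.956 -0.675
vertex -3.44 -0.26 -1.358
vertex -2.858 0.017 -0.568
endloop
endfacet
facet normal -0.879 -0.225 -0.420
outer loop
vertex 2.36 -2.418 -1.303
vertex 1.92 -0.872 -1.211
vertex 3.187 -2.068 -3.223
endloop
endfacet
facet normal 0.273 -0.960 -0.057
outer loop
vertex 5.06 -1.588 -2.329
vertex 2.36 -2.418 -1.303
vertex 3.187 -2.068 -3.223
endloop
endfacet
facet normal -0.879 -0.225 -0.420
outer loop
vertex 3.187 -2.068 -3.223
vertex 1.92 -0.872 -1.211
vertex 2.747 -0.522 -3.131
endloop
endfacet
facet normal 0.390 0.165 -0.906
outer loop
vertex 2.747 -0.522 -3.131
vertex 5.06 -1.588 -2.329
vertex 3.187 -2.068 -3.223
endloop
endfacet
facet normal -0.390 -0.165 0.906
outer loop
vertex 2.36 -2.418 -1.303
vertex 3.793 -0.392 -0.317
vertex 1.92 -0.872 -1.211
endloop
endfacet
facet normal 0.273 -0.960 -0.057
outer loop
vertex 4.233 -1.938 -0.409
vertex 2.36 -2.418 -1.303
vertex 5.06 -1.588 -2.329
endloop
endfacet
facet normal -0.390 -0.165 0.906
outer loop
vertex 4.233 -1.938 -0.409
vertex 3.793 -0.392 -0.317
vertex 2.36 -2.418 -1.303
endloop
endfacet
facet normal -0.273 0.960 0.057
outer loop
vertex 1.92 -0.872 -1.211
vertex 3.793 -0.392 -0.317
vertex 2.747 -0.522 -3.131
endloop
endfacet
facet normal 0.390 0.165 -0.906
outer loop
vertex 4.62 -0.042 -2.237
vertex 5.06 -1.588 -2.329
vertex 2.747 -0.522 -3.131
endloop
endfacet
facet normal -0.273 0.960 0.057
outer loop
vertex 2.747 -0.522 -3.131
vertex 3.793 -0.392 -0.317
vertex 4.62 -0.042 -2.237
endloop
endfacet
facet normal 0.879 0.225 0.420
outer loop
vertex 4.62 -0.042 -2.237
vertex 4.233 -1.938 -0.409
vertex 5.06 -1.588 -2.329
endloop
endfacet
facet normal 0.879 0.225 0.420
outer loop
vertex 3.793 -0.392 -0.317
vertex 4.233 -1.938 -0.409
vertex 4.62 -0.042 -2.237
endloop
endfacet
facet normal -0.677 -0.331 -0.657
outer loop
vertex 1.719 -1.329 -0.21
vertex 1.045 -0.081 -0.145
vertex 2.259 -1.0 -0.932
endloop
endfacet
facet normal 0.475 -0.879 -0.046
outer loop
vertex 2.915 -0.679 -0.295
vertex 1.719 -1.329 -0.21
vertex 2.259 -1.0 -0.932
endloop
endfacet
facet normal -0.677 -0.331 -0.657
outer loop
vertex 2.259 -1.0 -0.932
vertex 1.045 -0.081 -0.145
vertex 1.585 0.248 -0.867
endloop
endfacet
facet normal 0.563 0.343 -0.752
outer loop
vertex 1.585 0.248 -0.867
vertex 2.915 -0.679 -0.295
vertex 2.259 -1.0 -0.932
endloop
endfacet
facet normal -0.563 -0.343 0.752
outer loop
vertex 1.719 -1.329 -0.21
vertex 1.701 0.24 0.492
vertex 1.045 -0.081 -0.145
endloop
endfacet
facet normal 0.475 -0.879 -0.046
outer loop
vertex 2.375 -1.008 0.427
vertex 1.719 -1.329 -0.21
vertex 2.915 -0.679 -0.295
endloop
endfacet
facet normal -0.563 -0.343 0.752
outer loop
vertex 2.375 -1.008 0.427
vertex 1.701 0.24 0.492
vertex 1.719 -1.329 -0.21
endloop
endfacet
facet normal -0.475 0.879 0.046
outer loop
vertex 1.045 -0.081 -0.145
vertex 1.701 0.24 0.492
vertex 1.585 0.248 -0.867
endloop
endfacet
facet normal 0.563 0.343 -0.752
outer loop
vertex 2.241 0.569 -0.23
vertex 2.915 -0.679 -0.295
vertex 1.585 0.248 -0.867
endloop
endfacet
facet normal -0.475 0.879 0.046
outer loop
vertex 1.585 0.248 -0.867
vertex 1.701 0.24 0.492
vertex 2.241 0.569 -0.23
endloop
endfacet
facet normal 0.677 0.331 0.657
outer loop
vertex 2.241 0.569 -0.23
vertex 2.375 -1.008 0.427
vertex 2.915 -0.679 -0.295
endloop
endfacet
facet normal 0.677 0.331 0.657
outer loop
vertex 1.701 0.24 0.492
vertex 2.375 -1.008 0.427
vertex 2.241 0.569 -0.23
endloop
endfacet

endsolid


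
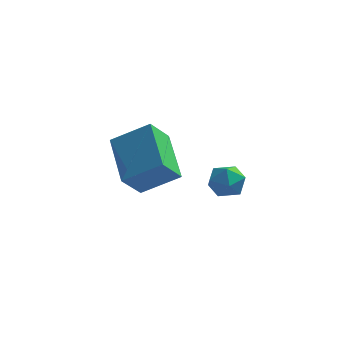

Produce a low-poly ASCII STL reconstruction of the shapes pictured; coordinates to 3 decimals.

solid 
facet normal -0.976 -0.089 0.198
outer loop
vertex -0.124 3.945 -1.881
vertex 0.026 3.465 -1.359
vertex -0.007 4.173 -1.203
endloop
endfacet
facet normal -0.825 0.563 -0.047
outer loop
vertex -0.124 3.945 -1.881
vertex -0.007 4.173 -1.203
vertex 0.275 4.539 -1.762
endloop
endfacet
facet normal -0.528 0.493 -0.691
outer loop
vertex -0.124 3.945 -1.881
vertex 0.275 4.539 -1.762
vertex 0.482 4.057 -2.264
endloop
endfacet
facet normal -0.496 -0.203 -0.844
outer loop
vertex -0.124 3.945 -1.881
vertex 0.482 4.057 -2.264
vertex 0.328 3.394 -2.014
endloop
endfacet
facet normal -0.772 -0.562 -0.295
outer loop
vertex -0.124 3.945 -1.881
vertex 0.328 3.394 -2.014
vertex 0.026 3.465 -1.359
endloop
endfacet
facet normal -0.340 0.856 0.389
outer loop
vertex 0.275 4.539 -1.762
vertex -0.007 4.173 -1.203
vertex 0.672 4.426 -1.166
endloop
endfacet
facet normal -0.586 -0.200 0.785
outer loop
vertex -0.007 4.173 -1.203
vertex 0.026 3.465 -1.359
vertex 0.518 3.763 -0.916
endloop
endfacet
facet normal -0.256 -0.967 -0.013
outer loop
vertex 0.026 3.465 -1.359
vertex 0.328 3.394 -2.014
vertex 0.725 3.281 -1.418
endloop
endfacet
facet normal 0.193 -0.385 -0.903
outer loop
vertex 0.328 3.394 -2.014
vertex 0.482 4.057 -2.264
vertex 1.007 3.647 -1.977
endloop
endfacet
facet normal 0.140 0.742 -0.655
outer loop
vertex 0.482 4.057 -2.264
vertex 0.275 4.539 -1.762
vertex 0.974 4.355 -1.821
endloop
endfacet
facet normal 0.496 0.203 0.844
outer loop
vertex 1.124 3.875 -1.299
vertex 0.672 4.426 -1.166
vertex 0.518 3.763 -0.916
endloop
endfacet
facet normal 0.528 -0.493 0.691
outer loop
vertex 1.124 3.875 -1.299
vertex 0.518 3.763 -0.916
vertex 0.725 3.281 -1.418
endloop
endfacet
facet normal 0.825 -0.563 0.047
outer loop
vertex 1.124 3.875 -1.299
vertex 0.725 3.281 -1.418
vertex 1.007 3.647 -1.977
endloop
endfacet
facet normal 0.976 0.089 -0.198
outer loop
vertex 1.124 3.875 -1.299
vertex 1.007 3.647 -1.977
vertex 0.974 4.355 -1.821
endloop
endfacet
facet normal 0.772 0.562 0.295
outer loop
vertex 1.124 3.875 -1.299
vertex 0.974 4.355 -1.821
vertex 0.672 4.426 -1.166
endloop
endfacet
facet normal -0.193 0.385 0.903
outer loop
vertex 0.518 3.763 -0.916
vertex 0.672 4.426 -1.166
vertex -0.007 4.173 -1.203
endloop
endfacet
facet normal -0.140 -0.742 0.655
outer loop
vertex 0.725 3.281 -1.418
vertex 0.518 3.763 -0.916
vertex 0.026 3.465 -1.359
endloop
endfacet
facet normal 0.340 -0.856 -0.389
outer loop
vertex 1.007 3.647 -1.977
vertex 0.725 3.281 -1.418
vertex 0.328 3.394 -2.014
endloop
endfacet
facet normal 0.586 0.200 -0.785
outer loop
vertex 0.974 4.355 -1.821
vertex 1.007 3.647 -1.977
vertex 0.482 4.057 -2.264
endloop
endfacet
facet normal 0.256 0.967 0.013
outer loop
vertex 0.672 4.426 -1.166
vertex 0.974 4.355 -1.821
vertex 0.275 4.539 -1.762
endloop
endfacet
facet normal -0.356 -0.576 0.736
outer loop
vertex -0.501 -0.482 1.568
vertex -1.287 1.053 2.389
vertex -1.726 -0.701 0.804
endloop
endfacet
facet normal 0.412 -0.804 -0.430
outer loop
vertex -1.313 -0.033 -0.049
vertex -0.501 -0.482 1.568
vertex -1.726 -0.701 0.804
endloop
endfacet
facet normal -0.355 -0.576 0.736
outer loop
vertex -1.726 -0.701 0.804
vertex -1.287 1.053 2.389
vertex -2.512 0.834 1.626
endloop
endfacet
facet normal -0.839 -0.149 -0.523
outer loop
vertex -2.512 0.834 1.626
vertex -1.313 -0.033 -0.049
vertex -1.726 -0.701 0.804
endloop
endfacet
facet normal 0.839 0.150 0.523
outer loop
vertex -0.501 -0.482 1.568
vertex -0.874 1.721 1.536
vertex -1.287 1.053 2.389
endloop
endfacet
facet normal 0.411 -0.804 -0.430
outer loop
vertex -0.088 0.186 0.714
vertex -0.501 -0.482 1.568
vertex -1.313 -0.033 -0.049
endloop
endfacet
facet normal 0.839 0.150 0.523
outer loop
vertex -0.088 0.186 0.714
vertex -0.874 1.721 1.536
vertex -0.501 -0.482 1.568
endloop
endfacet
facet normal -0.412 0.804 0.430
outer loop
vertex -1.287 1.053 2.389
vertex -0.874 1.721 1.536
vertex -2.512 0.834 1.626
endloop
endfacet
facet normal -0.839 -0.150 -0.523
outer loop
vertex -2.099 1.502 0.772
vertex -1.313 -0.033 -0.049
vertex -2.512 0.834 1.626
endloop
endfacet
facet normal -0.412 0.804 0.430
outer loop
vertex -2.512 0.834 1.626
vertex -0.874 1.721 1.536
vertex -2.099 1.502 0.772
endloop
endfacet
facet normal 0.356 0.576 -0.736
outer loop
vertex -2.099 1.502 0.772
vertex -0.088 0.186 0.714
vertex -1.313 -0.033 -0.049
endloop
endfacet
facet normal 0.356 0.576 -0.736
outer loop
vertex -0.874 1.721 1.536
vertex -0.088 0.186 0.714
vertex -2.099 1.502 0.772
endloop
endfacet

endsolid


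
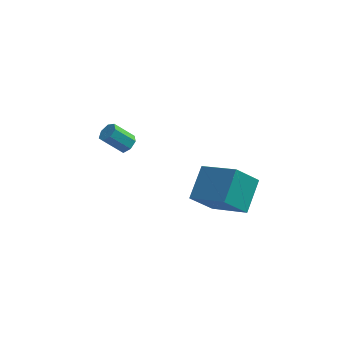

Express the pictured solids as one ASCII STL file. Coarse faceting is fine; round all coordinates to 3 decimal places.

solid 
facet normal 0.693 0.092 -0.715
outer loop
vertex -2.397 2.377 2.845
vertex -2.666 2.065 2.544
vertex -2.694 2.573 2.582
endloop
endfacet
facet normal 0.263 0.892 0.368
outer loop
vertex -2.397 2.377 2.845
vertex -2.694 2.573 2.582
vertex -3.245 2.267 3.716
endloop
endfacet
facet normal 0.263 0.892 0.368
outer loop
vertex -3.245 2.267 3.716
vertex -2.694 2.573 2.582
vertex -3.541 2.463 3.453
endloop
endfacet
facet normal -0.694 -0.089 0.715
outer loop
vertex -3.245 2.267 3.716
vertex -3.541 2.463 3.453
vertex -3.514 1.955 3.416
endloop
endfacet
facet normal 0.694 0.092 -0.714
outer loop
vertex -2.694 2.573 2.582
vertex -2.666 2.065 2.544
vertex -2.97 2.386 2.29
endloop
endfacet
facet normal -0.361 0.902 -0.237
outer loop
vertex -2.694 2.573 2.582
vertex -2.97 2.386 2.29
vertex -3.541 2.463 3.453
endloop
endfacet
facet normal -0.359 0.903 -0.236
outer loop
vertex -3.541 2.463 3.453
vertex -2.97 2.386 2.29
vertex -3.817 2.277 3.161
endloop
endfacet
facet normal -0.695 -0.089 0.714
outer loop
vertex -3.541 2.463 3.453
vertex -3.817 2.277 3.161
vertex -3.514 1.955 3.416
endloop
endfacet
facet normal 0.693 0.091 -0.715
outer loop
vertex -2.97 2.386 2.29
vertex -2.666 2.065 2.544
vertex -3.017 1.958 2.19
endloop
endfacet
facet normal -0.712 0.233 -0.663
outer loop
vertex -2.97 2.386 2.29
vertex -3.017 1.958 2.19
vertex -3.817 2.277 3.161
endloop
endfacet
facet normal -0.712 0.232 -0.663
outer loop
vertex -3.817 2.277 3.161
vertex -3.017 1.958 2.19
vertex -3.864 1.848 3.061
endloop
endfacet
facet normal -0.696 -0.090 0.713
outer loop
vertex -3.817 2.277 3.161
vertex -3.864 1.848 3.061
vertex -3.514 1.955 3.416
endloop
endfacet
facet normal 0.694 0.089 -0.715
outer loop
vertex -3.017 1.958 2.19
vertex -2.666 2.065 2.544
vertex -2.8 1.61 2.357
endloop
endfacet
facet normal -0.527 -0.612 -0.590
outer loop
vertex -3.017 1.958 2.19
vertex -2.8 1.61 2.357
vertex -3.864 1.848 3.061
endloop
endfacet
facet normal -0.527 -0.611 -0.591
outer loop
vertex -3.864 1.848 3.061
vertex -2.8 1.61 2.357
vertex -3.648 1.5 3.228
endloop
endfacet
facet normal -0.696 -0.090 0.713
outer loop
vertex -3.864 1.848 3.061
vertex -3.648 1.5 3.228
vertex -3.514 1.955 3.416
endloop
endfacet
facet normal 0.695 0.089 -0.714
outer loop
vertex -2.8 1.61 2.357
vertex -2.666 2.065 2.544
vertex -2.483 1.605 2.665
endloop
endfacet
facet normal 0.055 -0.996 -0.072
outer loop
vertex -2.8 1.61 2.357
vertex -2.483 1.605 2.665
vertex -3.648 1.5 3.228
endloop
endfacet
facet normal 0.055 -0.996 -0.073
outer loop
vertex -3.648 1.5 3.228
vertex -2.483 1.605 2.665
vertex -3.33 1.495 3.536
endloop
endfacet
facet normal -0.694 -0.091 0.715
outer loop
vertex -3.648 1.5 3.228
vertex -3.33 1.495 3.536
vertex -3.514 1.955 3.416
endloop
endfacet
facet normal 0.695 0.089 -0.713
outer loop
vertex -2.483 1.605 2.665
vertex -2.666 2.065 2.544
vertex -2.304 1.946 2.882
endloop
endfacet
facet normal 0.595 -0.630 0.499
outer loop
vertex -2.483 1.605 2.665
vertex -2.304 1.946 2.882
vertex -3.33 1.495 3.536
endloop
endfacet
facet normal 0.595 -0.630 0.499
outer loop
vertex -3.33 1.495 3.536
vertex -2.304 1.946 2.882
vertex -3.151 1.836 3.753
endloop
endfacet
facet normal -0.693 -0.091 0.715
outer loop
vertex -3.33 1.495 3.536
vertex -3.151 1.836 3.753
vertex -3.514 1.955 3.416
endloop
endfacet
facet normal 0.695 0.089 -0.713
outer loop
vertex -2.304 1.946 2.882
vertex -2.666 2.065 2.544
vertex -2.397 2.377 2.845
endloop
endfacet
facet normal 0.688 0.208 0.695
outer loop
vertex -2.304 1.946 2.882
vertex -2.397 2.377 2.845
vertex -3.151 1.836 3.753
endloop
endfacet
facet normal 0.687 0.210 0.696
outer loop
vertex -3.151 1.836 3.753
vertex -2.397 2.377 2.845
vertex -3.245 2.267 3.716
endloop
endfacet
facet normal -0.693 -0.090 0.715
outer loop
vertex -3.151 1.836 3.753
vertex -3.245 2.267 3.716
vertex -3.514 1.955 3.416
endloop
endfacet
facet normal -0.622 -0.294 0.725
outer loop
vertex 2.181 -1.589 4.703
vertex 0.704 -0.591 3.84
vertex 1.787 -2.937 3.819
endloop
endfacet
facet normal 0.745 -0.504 0.436
outer loop
vertex 2.696 -2.509 2.76
vertex 2.181 -1.589 4.703
vertex 1.787 -2.937 3.819
endloop
endfacet
facet normal -0.622 -0.294 0.726
outer loop
vertex 1.787 -2.937 3.819
vertex 0.704 -0.591 3.84
vertex 0.31 -1.94 2.956
endloop
endfacet
facet normal -0.238 -0.813 -0.532
outer loop
vertex 0.31 -1.94 2.956
vertex 2.696 -2.509 2.76
vertex 1.787 -2.937 3.819
endloop
endfacet
facet normal 0.238 0.812 0.532
outer loop
vertex 2.181 -1.589 4.703
vertex 1.613 -0.163 2.781
vertex 0.704 -0.591 3.84
endloop
endfacet
facet normal 0.746 -0.504 0.436
outer loop
vertex 3.09 -1.16 3.644
vertex 2.181 -1.589 4.703
vertex 2.696 -2.509 2.76
endloop
endfacet
facet normal 0.237 0.812 0.533
outer loop
vertex 3.09 -1.16 3.644
vertex 1.613 -0.163 2.781
vertex 2.181 -1.589 4.703
endloop
endfacet
facet normal -0.746 0.504 -0.436
outer loop
vertex 0.704 -0.591 3.84
vertex 1.613 -0.163 2.781
vertex 0.31 -1.94 2.956
endloop
endfacet
facet normal -0.237 -0.812 -0.533
outer loop
vertex 1.219 -1.511 1.897
vertex 2.696 -2.509 2.76
vertex 0.31 -1.94 2.956
endloop
endfacet
facet normal -0.746 0.504 -0.436
outer loop
vertex 0.31 -1.94 2.956
vertex 1.613 -0.163 2.781
vertex 1.219 -1.511 1.897
endloop
endfacet
facet normal 0.622 0.294 -0.726
outer loop
vertex 1.219 -1.511 1.897
vertex 3.09 -1.16 3.644
vertex 2.696 -2.509 2.76
endloop
endfacet
facet normal 0.622 0.294 -0.726
outer loop
vertex 1.613 -0.163 2.781
vertex 3.09 -1.16 3.644
vertex 1.219 -1.511 1.897
endloop
endfacet

endsolid


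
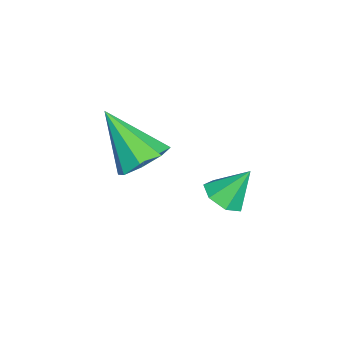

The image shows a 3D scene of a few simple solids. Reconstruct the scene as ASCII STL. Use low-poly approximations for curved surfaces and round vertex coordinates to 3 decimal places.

solid 
facet normal 0.311 0.607 -0.731
outer loop
vertex 0.39 -1.749 1.672
vertex 0.137 -2.177 1.209
vertex -0.105 -1.641 1.551
endloop
endfacet
facet normal -0.105 0.490 0.865
outer loop
vertex 0.39 -1.749 1.672
vertex -0.105 -1.641 1.551
vertex -0.357 -3.143 2.371
endloop
endfacet
facet normal 0.310 0.607 -0.732
outer loop
vertex -0.105 -1.641 1.551
vertex 0.137 -2.177 1.209
vertex -0.458 -1.848 1.23
endloop
endfacet
facet normal -0.733 0.417 0.538
outer loop
vertex -0.105 -1.641 1.551
vertex -0.458 -1.848 1.23
vertex -0.357 -3.143 2.371
endloop
endfacet
facet normal 0.310 0.608 -0.731
outer loop
vertex -0.458 -1.848 1.23
vertex 0.137 -2.177 1.209
vertex -0.463 -2.247 0.896
endloop
endfacet
facet normal -0.998 -0.032 0.053
outer loop
vertex -0.458 -1.848 1.23
vertex -0.463 -2.247 0.896
vertex -0.357 -3.143 2.371
endloop
endfacet
facet normal 0.310 0.609 -0.730
outer loop
vertex -0.463 -2.247 0.896
vertex 0.137 -2.177 1.209
vertex -0.116 -2.605 0.745
endloop
endfacet
facet normal -0.745 -0.593 -0.306
outer loop
vertex -0.463 -2.247 0.896
vertex -0.116 -2.605 0.745
vertex -0.357 -3.143 2.371
endloop
endfacet
facet normal 0.311 0.608 -0.730
outer loop
vertex -0.116 -2.605 0.745
vertex 0.137 -2.177 1.209
vertex 0.378 -2.712 0.866
endloop
endfacet
facet normal -0.123 -0.937 -0.328
outer loop
vertex -0.116 -2.605 0.745
vertex 0.378 -2.712 0.866
vertex -0.357 -3.143 2.371
endloop
endfacet
facet normal 0.311 0.608 -0.731
outer loop
vertex 0.378 -2.712 0.866
vertex 0.137 -2.177 1.209
vertex 0.732 -2.506 1.188
endloop
endfacet
facet normal 0.504 -0.864 -0.001
outer loop
vertex 0.378 -2.712 0.866
vertex 0.732 -2.506 1.188
vertex -0.357 -3.143 2.371
endloop
endfacet
facet normal 0.311 0.608 -0.730
outer loop
vertex 0.732 -2.506 1.188
vertex 0.137 -2.177 1.209
vertex 0.736 -2.107 1.522
endloop
endfacet
facet normal 0.770 -0.414 0.486
outer loop
vertex 0.732 -2.506 1.188
vertex 0.736 -2.107 1.522
vertex -0.357 -3.143 2.371
endloop
endfacet
facet normal 0.311 0.607 -0.731
outer loop
vertex 0.736 -2.107 1.522
vertex 0.137 -2.177 1.209
vertex 0.39 -1.749 1.672
endloop
endfacet
facet normal 0.517 0.146 0.844
outer loop
vertex 0.736 -2.107 1.522
vertex 0.39 -1.749 1.672
vertex -0.357 -3.143 2.371
endloop
endfacet
facet normal 0.155 -0.553 -0.818
outer loop
vertex -0.849 -0.905 -0.749
vertex -1.27 -0.628 -1.016
vertex -0.715 -0.499 -0.998
endloop
endfacet
facet normal 0.784 0.115 0.610
outer loop
vertex -0.849 -0.905 -0.749
vertex -0.715 -0.499 -0.998
vertex -1.43 -0.052 -0.164
endloop
endfacet
facet normal 0.155 -0.552 -0.819
outer loop
vertex -0.715 -0.499 -0.998
vertex -1.27 -0.628 -1.016
vertex -0.998 -0.19 -1.26
endloop
endfacet
facet normal 0.654 0.738 0.165
outer loop
vertex -0.715 -0.499 -0.998
vertex -0.998 -0.19 -1.26
vertex -1.43 -0.052 -0.164
endloop
endfacet
facet normal 0.155 -0.552 -0.819
outer loop
vertex -0.998 -0.19 -1.26
vertex -1.27 -0.628 -1.016
vertex -1.486 -0.211 -1.338
endloop
endfacet
facet normal -0.021 0.991 -0.133
outer loop
vertex -0.998 -0.19 -1.26
vertex -1.486 -0.211 -1.338
vertex -1.43 -0.052 -0.164
endloop
endfacet
facet normal 0.154 -0.553 -0.819
outer loop
vertex -1.486 -0.211 -1.338
vertex -1.27 -0.628 -1.016
vertex -1.811 -0.546 -1.173
endloop
endfacet
facet normal -0.731 0.680 -0.057
outer loop
vertex -1.486 -0.211 -1.338
vertex -1.811 -0.546 -1.173
vertex -1.43 -0.052 -0.164
endloop
endfacet
facet normal 0.154 -0.553 -0.819
outer loop
vertex -1.811 -0.546 -1.173
vertex -1.27 -0.628 -1.016
vertex -1.728 -0.942 -0.89
endloop
endfacet
facet normal -0.941 0.042 0.335
outer loop
vertex -1.811 -0.546 -1.173
vertex -1.728 -0.942 -0.89
vertex -1.43 -0.052 -0.164
endloop
endfacet
facet normal 0.154 -0.554 -0.818
outer loop
vertex -1.728 -0.942 -0.89
vertex -1.27 -0.628 -1.016
vertex -1.3 -1.102 -0.701
endloop
endfacet
facet normal -0.496 -0.443 0.747
outer loop
vertex -1.728 -0.942 -0.89
vertex -1.3 -1.102 -0.701
vertex -1.43 -0.052 -0.164
endloop
endfacet
facet normal 0.155 -0.554 -0.818
outer loop
vertex -1.3 -1.102 -0.701
vertex -1.27 -0.628 -1.016
vertex -0.849 -0.905 -0.749
endloop
endfacet
facet normal 0.272 -0.411 0.870
outer loop
vertex -1.3 -1.102 -0.701
vertex -0.849 -0.905 -0.749
vertex -1.43 -0.052 -0.164
endloop
endfacet

endsolid


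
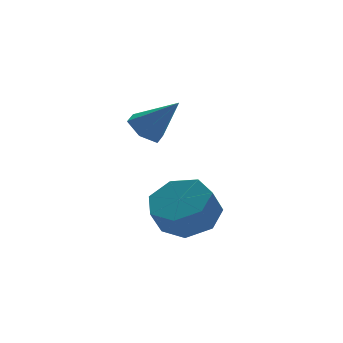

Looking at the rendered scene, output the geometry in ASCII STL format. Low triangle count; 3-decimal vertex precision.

solid 
facet normal 0.415 0.318 -0.853
outer loop
vertex 2.651 -2.329 -2.227
vertex 1.944 -2.806 -2.749
vertex 1.937 -1.868 -2.403
endloop
endfacet
facet normal 0.388 0.785 0.482
outer loop
vertex 2.651 -2.329 -2.227
vertex 1.937 -1.868 -2.403
vertex 2.223 -2.656 -1.349
endloop
endfacet
facet normal 0.388 0.785 0.482
outer loop
vertex 2.223 -2.656 -1.349
vertex 1.937 -1.868 -2.403
vertex 1.509 -2.195 -1.525
endloop
endfacet
facet normal -0.415 -0.317 0.853
outer loop
vertex 2.223 -2.656 -1.349
vertex 1.509 -2.195 -1.525
vertex 1.516 -3.134 -1.871
endloop
endfacet
facet normal 0.414 0.318 -0.853
outer loop
vertex 1.937 -1.868 -2.403
vertex 1.944 -2.806 -2.749
vertex 1.228 -2.114 -2.839
endloop
endfacet
facet normal -0.401 0.905 0.142
outer loop
vertex 1.937 -1.868 -2.403
vertex 1.228 -2.114 -2.839
vertex 1.509 -2.195 -1.525
endloop
endfacet
facet normal -0.402 0.905 0.142
outer loop
vertex 1.509 -2.195 -1.525
vertex 1.228 -2.114 -2.839
vertex 0.801 -2.441 -1.961
endloop
endfacet
facet normal -0.415 -0.317 0.853
outer loop
vertex 1.509 -2.195 -1.525
vertex 0.801 -2.441 -1.961
vertex 1.516 -3.134 -1.871
endloop
endfacet
facet normal 0.415 0.318 -0.852
outer loop
vertex 1.228 -2.114 -2.839
vertex 1.944 -2.806 -2.749
vertex 1.058 -2.881 -3.208
endloop
endfacet
facet normal -0.889 0.343 -0.304
outer loop
vertex 1.228 -2.114 -2.839
vertex 1.058 -2.881 -3.208
vertex 0.801 -2.441 -1.961
endloop
endfacet
facet normal -0.889 0.343 -0.304
outer loop
vertex 0.801 -2.441 -1.961
vertex 1.058 -2.881 -3.208
vertex 0.631 -3.208 -2.33
endloop
endfacet
facet normal -0.415 -0.318 0.852
outer loop
vertex 0.801 -2.441 -1.961
vertex 0.631 -3.208 -2.33
vertex 1.516 -3.134 -1.871
endloop
endfacet
facet normal 0.415 0.318 -0.853
outer loop
vertex 1.058 -2.881 -3.208
vertex 1.944 -2.806 -2.749
vertex 1.555 -3.592 -3.231
endloop
endfacet
facet normal -0.707 -0.477 -0.522
outer loop
vertex 1.058 -2.881 -3.208
vertex 1.555 -3.592 -3.231
vertex 0.631 -3.208 -2.33
endloop
endfacet
facet normal -0.707 -0.477 -0.522
outer loop
vertex 0.631 -3.208 -2.33
vertex 1.555 -3.592 -3.231
vertex 1.128 -3.919 -2.353
endloop
endfacet
facet normal -0.415 -0.318 0.852
outer loop
vertex 0.631 -3.208 -2.33
vertex 1.128 -3.919 -2.353
vertex 1.516 -3.134 -1.871
endloop
endfacet
facet normal 0.415 0.318 -0.853
outer loop
vertex 1.555 -3.592 -3.231
vertex 1.944 -2.806 -2.749
vertex 2.345 -3.711 -2.891
endloop
endfacet
facet normal 0.007 -0.938 -0.346
outer loop
vertex 1.555 -3.592 -3.231
vertex 2.345 -3.711 -2.891
vertex 1.128 -3.919 -2.353
endloop
endfacet
facet normal 0.007 -0.938 -0.347
outer loop
vertex 1.128 -3.919 -2.353
vertex 2.345 -3.711 -2.891
vertex 1.917 -4.039 -2.013
endloop
endfacet
facet normal -0.416 -0.318 0.852
outer loop
vertex 1.128 -3.919 -2.353
vertex 1.917 -4.039 -2.013
vertex 1.516 -3.134 -1.871
endloop
endfacet
facet normal 0.415 0.318 -0.852
outer loop
vertex 2.345 -3.711 -2.891
vertex 1.944 -2.806 -2.749
vertex 2.832 -3.149 -2.444
endloop
endfacet
facet normal 0.716 -0.692 0.090
outer loop
vertex 2.345 -3.711 -2.891
vertex 2.832 -3.149 -2.444
vertex 1.917 -4.039 -2.013
endloop
endfacet
facet normal 0.716 -0.692 0.090
outer loop
vertex 1.917 -4.039 -2.013
vertex 2.832 -3.149 -2.444
vertex 2.405 -3.476 -1.566
endloop
endfacet
facet normal -0.415 -0.318 0.853
outer loop
vertex 1.917 -4.039 -2.013
vertex 2.405 -3.476 -1.566
vertex 1.516 -3.134 -1.871
endloop
endfacet
facet normal 0.415 0.317 -0.853
outer loop
vertex 2.832 -3.149 -2.444
vertex 1.944 -2.806 -2.749
vertex 2.651 -2.329 -2.227
endloop
endfacet
facet normal 0.886 0.074 0.458
outer loop
vertex 2.832 -3.149 -2.444
vertex 2.651 -2.329 -2.227
vertex 2.405 -3.476 -1.566
endloop
endfacet
facet normal 0.885 0.075 0.459
outer loop
vertex 2.405 -3.476 -1.566
vertex 2.651 -2.329 -2.227
vertex 2.223 -2.656 -1.349
endloop
endfacet
facet normal -0.415 -0.318 0.853
outer loop
vertex 2.405 -3.476 -1.566
vertex 2.223 -2.656 -1.349
vertex 1.516 -3.134 -1.871
endloop
endfacet
facet normal -0.563 0.363 -0.742
outer loop
vertex 1.476 -1.56 0.092
vertex 0.909 -1.662 0.472
vertex 1.247 -1.061 0.51
endloop
endfacet
facet normal 0.910 0.415 0.003
outer loop
vertex 1.476 -1.56 0.092
vertex 1.247 -1.061 0.51
vertex 1.771 -2.218 1.608
endloop
endfacet
facet normal -0.563 0.363 -0.742
outer loop
vertex 1.247 -1.061 0.51
vertex 0.909 -1.662 0.472
vertex 0.68 -1.163 0.89
endloop
endfacet
facet normal 0.289 0.725 0.626
outer loop
vertex 1.247 -1.061 0.51
vertex 0.68 -1.163 0.89
vertex 1.771 -2.218 1.608
endloop
endfacet
facet normal -0.564 0.363 -0.742
outer loop
vertex 0.68 -1.163 0.89
vertex 0.909 -1.662 0.472
vertex 0.343 -1.764 0.852
endloop
endfacet
facet normal -0.416 0.177 0.892
outer loop
vertex 0.68 -1.163 0.89
vertex 0.343 -1.764 0.852
vertex 1.771 -2.218 1.608
endloop
endfacet
facet normal -0.564 0.363 -0.742
outer loop
vertex 0.343 -1.764 0.852
vertex 0.909 -1.662 0.472
vertex 0.572 -2.263 0.434
endloop
endfacet
facet normal -0.500 -0.679 0.537
outer loop
vertex 0.343 -1.764 0.852
vertex 0.572 -2.263 0.434
vertex 1.771 -2.218 1.608
endloop
endfacet
facet normal -0.563 0.363 -0.743
outer loop
vertex 0.572 -2.263 0.434
vertex 0.909 -1.662 0.472
vertex 1.139 -2.161 0.054
endloop
endfacet
facet normal 0.121 -0.989 -0.085
outer loop
vertex 0.572 -2.263 0.434
vertex 1.139 -2.161 0.054
vertex 1.771 -2.218 1.608
endloop
endfacet
facet normal -0.563 0.363 -0.743
outer loop
vertex 1.139 -2.161 0.054
vertex 0.909 -1.662 0.472
vertex 1.476 -1.56 0.092
endloop
endfacet
facet normal 0.826 -0.441 -0.352
outer loop
vertex 1.139 -2.161 0.054
vertex 1.476 -1.56 0.092
vertex 1.771 -2.218 1.608
endloop
endfacet

endsolid


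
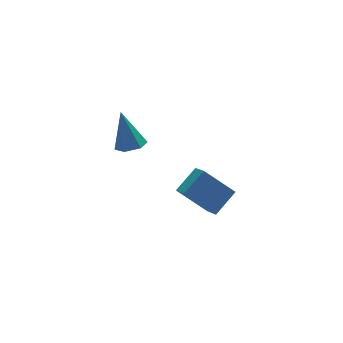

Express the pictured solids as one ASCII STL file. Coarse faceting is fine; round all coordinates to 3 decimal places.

solid 
facet normal 0.043 -0.426 -0.904
outer loop
vertex 0.896 -2.238 2.425
vertex 0.191 -2.048 2.302
vertex 0.738 -1.587 2.111
endloop
endfacet
facet normal 0.912 0.335 0.236
outer loop
vertex 0.896 -2.238 2.425
vertex 0.738 -1.587 2.111
vertex 0.109 -1.232 4.038
endloop
endfacet
facet normal 0.043 -0.425 -0.904
outer loop
vertex 0.738 -1.587 2.111
vertex 0.191 -2.048 2.302
vertex 0.034 -1.396 1.988
endloop
endfacet
facet normal 0.275 0.958 -0.087
outer loop
vertex 0.738 -1.587 2.111
vertex 0.034 -1.396 1.988
vertex 0.109 -1.232 4.038
endloop
endfacet
facet normal 0.043 -0.425 -0.904
outer loop
vertex 0.034 -1.396 1.988
vertex 0.191 -2.048 2.302
vertex -0.513 -1.857 2.179
endloop
endfacet
facet normal -0.651 0.758 -0.037
outer loop
vertex 0.034 -1.396 1.988
vertex -0.513 -1.857 2.179
vertex 0.109 -1.232 4.038
endloop
endfacet
facet normal 0.043 -0.424 -0.905
outer loop
vertex -0.513 -1.857 2.179
vertex 0.191 -2.048 2.302
vertex -0.355 -2.509 2.492
endloop
endfacet
facet normal -0.939 -0.066 0.337
outer loop
vertex -0.513 -1.857 2.179
vertex -0.355 -2.509 2.492
vertex 0.109 -1.232 4.038
endloop
endfacet
facet normal 0.044 -0.424 -0.904
outer loop
vertex -0.355 -2.509 2.492
vertex 0.191 -2.048 2.302
vertex 0.349 -2.699 2.615
endloop
endfacet
facet normal -0.301 -0.689 0.659
outer loop
vertex -0.355 -2.509 2.492
vertex 0.349 -2.699 2.615
vertex 0.109 -1.232 4.038
endloop
endfacet
facet normal 0.043 -0.424 -0.904
outer loop
vertex 0.349 -2.699 2.615
vertex 0.191 -2.048 2.302
vertex 0.896 -2.238 2.425
endloop
endfacet
facet normal 0.624 -0.489 0.609
outer loop
vertex 0.349 -2.699 2.615
vertex 0.896 -2.238 2.425
vertex 0.109 -1.232 4.038
endloop
endfacet
facet normal -0.808 -0.277 -0.519
outer loop
vertex 2.4 -2.834 -1.476
vertex 2.51 -1.814 -2.191
vertex 3.506 -3.799 -2.683
endloop
endfacet
facet normal -0.088 -0.816 0.572
outer loop
vertex 4.71 -3.386 -1.909
vertex 2.4 -2.834 -1.476
vertex 3.506 -3.799 -2.683
endloop
endfacet
facet normal -0.809 -0.277 -0.519
outer loop
vertex 3.506 -3.799 -2.683
vertex 2.51 -1.814 -2.191
vertex 3.615 -2.779 -3.398
endloop
endfacet
facet normal 0.582 -0.507 -0.635
outer loop
vertex 3.615 -2.779 -3.398
vertex 4.71 -3.386 -1.909
vertex 3.506 -3.799 -2.683
endloop
endfacet
facet normal -0.582 0.508 0.635
outer loop
vertex 2.4 -2.834 -1.476
vertex 3.714 -1.401 -1.417
vertex 2.51 -1.814 -2.191
endloop
endfacet
facet normal -0.088 -0.816 0.572
outer loop
vertex 3.605 -2.421 -0.702
vertex 2.4 -2.834 -1.476
vertex 4.71 -3.386 -1.909
endloop
endfacet
facet normal -0.582 0.508 0.635
outer loop
vertex 3.605 -2.421 -0.702
vertex 3.714 -1.401 -1.417
vertex 2.4 -2.834 -1.476
endloop
endfacet
facet normal 0.088 0.816 -0.572
outer loop
vertex 2.51 -1.814 -2.191
vertex 3.714 -1.401 -1.417
vertex 3.615 -2.779 -3.398
endloop
endfacet
facet normal 0.582 -0.508 -0.635
outer loop
vertex 4.82 -2.366 -2.624
vertex 4.71 -3.386 -1.909
vertex 3.615 -2.779 -3.398
endloop
endfacet
facet normal 0.088 0.816 -0.572
outer loop
vertex 3.615 -2.779 -3.398
vertex 3.714 -1.401 -1.417
vertex 4.82 -2.366 -2.624
endloop
endfacet
facet normal 0.809 0.277 0.519
outer loop
vertex 4.82 -2.366 -2.624
vertex 3.605 -2.421 -0.702
vertex 4.71 -3.386 -1.909
endloop
endfacet
facet normal 0.808 0.277 0.519
outer loop
vertex 3.714 -1.401 -1.417
vertex 3.605 -2.421 -0.702
vertex 4.82 -2.366 -2.624
endloop
endfacet

endsolid


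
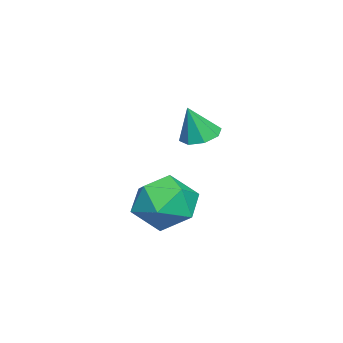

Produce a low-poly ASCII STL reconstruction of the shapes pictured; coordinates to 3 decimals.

solid 
facet normal -0.301 0.227 -0.926
outer loop
vertex 0.139 -1.363 1.529
vertex -0.421 -1.652 1.64
vertex -0.197 -1.057 1.713
endloop
endfacet
facet normal 0.728 0.571 0.379
outer loop
vertex 0.139 -1.363 1.529
vertex -0.197 -1.057 1.713
vertex -0.059 -1.928 2.76
endloop
endfacet
facet normal -0.301 0.227 -0.926
outer loop
vertex -0.197 -1.057 1.713
vertex -0.421 -1.652 1.64
vertex -0.664 -1.1 1.854
endloop
endfacet
facet normal 0.118 0.771 0.626
outer loop
vertex -0.197 -1.057 1.713
vertex -0.664 -1.1 1.854
vertex -0.059 -1.928 2.76
endloop
endfacet
facet normal -0.299 0.228 -0.927
outer loop
vertex -0.664 -1.1 1.854
vertex -0.421 -1.652 1.64
vertex -0.989 -1.466 1.869
endloop
endfacet
facet normal -0.484 0.460 0.744
outer loop
vertex -0.664 -1.1 1.854
vertex -0.989 -1.466 1.869
vertex -0.059 -1.928 2.76
endloop
endfacet
facet normal -0.299 0.228 -0.927
outer loop
vertex -0.989 -1.466 1.869
vertex -0.421 -1.652 1.64
vertex -0.982 -1.941 1.75
endloop
endfacet
facet normal -0.725 -0.177 0.665
outer loop
vertex -0.989 -1.466 1.869
vertex -0.982 -1.941 1.75
vertex -0.059 -1.928 2.76
endloop
endfacet
facet normal -0.299 0.228 -0.926
outer loop
vertex -0.982 -1.941 1.75
vertex -0.421 -1.652 1.64
vertex -0.646 -2.247 1.566
endloop
endfacet
facet normal -0.465 -0.772 0.435
outer loop
vertex -0.982 -1.941 1.75
vertex -0.646 -2.247 1.566
vertex -0.059 -1.928 2.76
endloop
endfacet
facet normal -0.301 0.229 -0.926
outer loop
vertex -0.646 -2.247 1.566
vertex -0.421 -1.652 1.64
vertex -0.179 -2.204 1.425
endloop
endfacet
facet normal 0.146 -0.971 0.188
outer loop
vertex -0.646 -2.247 1.566
vertex -0.179 -2.204 1.425
vertex -0.059 -1.928 2.76
endloop
endfacet
facet normal -0.301 0.229 -0.926
outer loop
vertex -0.179 -2.204 1.425
vertex -0.421 -1.652 1.64
vertex 0.146 -1.838 1.41
endloop
endfacet
facet normal 0.747 -0.661 0.069
outer loop
vertex -0.179 -2.204 1.425
vertex 0.146 -1.838 1.41
vertex -0.059 -1.928 2.76
endloop
endfacet
facet normal -0.301 0.228 -0.926
outer loop
vertex 0.146 -1.838 1.41
vertex -0.421 -1.652 1.64
vertex 0.139 -1.363 1.529
endloop
endfacet
facet normal 0.989 -0.023 0.149
outer loop
vertex 0.146 -1.838 1.41
vertex 0.139 -1.363 1.529
vertex -0.059 -1.928 2.76
endloop
endfacet
facet normal -0.262 0.589 0.765
outer loop
vertex -0.79 -1.785 -0.839
vertex -0.722 -2.647 -0.152
vertex 0.165 -2.015 -0.335
endloop
endfacet
facet normal 0.090 0.959 0.268
outer loop
vertex -0.79 -1.785 -0.839
vertex 0.165 -2.015 -0.335
vertex 0.16 -1.718 -1.398
endloop
endfacet
facet normal -0.268 0.899 -0.348
outer loop
vertex -0.79 -1.785 -0.839
vertex 0.16 -1.718 -1.398
vertex -0.73 -2.167 -1.873
endloop
endfacet
facet normal -0.841 0.490 -0.230
outer loop
vertex -0.79 -1.785 -0.839
vertex -0.73 -2.167 -1.873
vertex -1.275 -2.741 -1.103
endloop
endfacet
facet normal -0.838 0.299 0.458
outer loop
vertex -0.79 -1.785 -0.839
vertex -1.275 -2.741 -1.103
vertex -0.722 -2.647 -0.152
endloop
endfacet
facet normal 0.731 0.658 0.180
outer loop
vertex 0.16 -1.718 -1.398
vertex 0.165 -2.015 -0.335
vertex 0.815 -2.539 -1.057
endloop
endfacet
facet normal 0.162 0.059 0.985
outer loop
vertex 0.165 -2.015 -0.335
vertex -0.722 -2.647 -0.152
vertex 0.27 -3.113 -0.287
endloop
endfacet
facet normal -0.770 -0.411 0.488
outer loop
vertex -0.722 -2.647 -0.152
vertex -1.275 -2.741 -1.103
vertex -0.62 -3.562 -0.762
endloop
endfacet
facet normal -0.775 -0.101 -0.624
outer loop
vertex -1.275 -2.741 -1.103
vertex -0.73 -2.167 -1.873
vertex -0.625 -3.265 -1.825
endloop
endfacet
facet normal 0.152 0.560 -0.814
outer loop
vertex -0.73 -2.167 -1.873
vertex 0.16 -1.718 -1.398
vertex 0.262 -2.633 -2.008
endloop
endfacet
facet normal 0.841 -0.490 0.230
outer loop
vertex 0.33 -3.495 -1.321
vertex 0.815 -2.539 -1.057
vertex 0.27 -3.113 -0.287
endloop
endfacet
facet normal 0.268 -0.899 0.348
outer loop
vertex 0.33 -3.495 -1.321
vertex 0.27 -3.113 -0.287
vertex -0.62 -3.562 -0.762
endloop
endfacet
facet normal -0.090 -0.959 -0.268
outer loop
vertex 0.33 -3.495 -1.321
vertex -0.62 -3.562 -0.762
vertex -0.625 -3.265 -1.825
endloop
endfacet
facet normal 0.262 -0.589 -0.765
outer loop
vertex 0.33 -3.495 -1.321
vertex -0.625 -3.265 -1.825
vertex 0.262 -2.633 -2.008
endloop
endfacet
facet normal 0.838 -0.299 -0.458
outer loop
vertex 0.33 -3.495 -1.321
vertex 0.262 -2.633 -2.008
vertex 0.815 -2.539 -1.057
endloop
endfacet
facet normal 0.775 0.101 0.624
outer loop
vertex 0.27 -3.113 -0.287
vertex 0.815 -2.539 -1.057
vertex 0.165 -2.015 -0.335
endloop
endfacet
facet normal -0.152 -0.560 0.814
outer loop
vertex -0.62 -3.562 -0.762
vertex 0.27 -3.113 -0.287
vertex -0.722 -2.647 -0.152
endloop
endfacet
facet normal -0.731 -0.658 -0.180
outer loop
vertex -0.625 -3.265 -1.825
vertex -0.62 -3.562 -0.762
vertex -1.275 -2.741 -1.103
endloop
endfacet
facet normal -0.162 -0.059 -0.985
outer loop
vertex 0.262 -2.633 -2.008
vertex -0.625 -3.265 -1.825
vertex -0.73 -2.167 -1.873
endloop
endfacet
facet normal 0.770 0.411 -0.488
outer loop
vertex 0.815 -2.539 -1.057
vertex 0.262 -2.633 -2.008
vertex 0.16 -1.718 -1.398
endloop
endfacet

endsolid
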